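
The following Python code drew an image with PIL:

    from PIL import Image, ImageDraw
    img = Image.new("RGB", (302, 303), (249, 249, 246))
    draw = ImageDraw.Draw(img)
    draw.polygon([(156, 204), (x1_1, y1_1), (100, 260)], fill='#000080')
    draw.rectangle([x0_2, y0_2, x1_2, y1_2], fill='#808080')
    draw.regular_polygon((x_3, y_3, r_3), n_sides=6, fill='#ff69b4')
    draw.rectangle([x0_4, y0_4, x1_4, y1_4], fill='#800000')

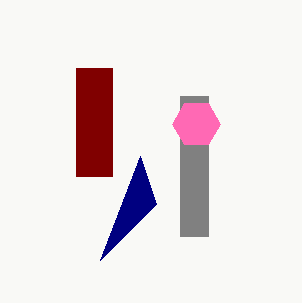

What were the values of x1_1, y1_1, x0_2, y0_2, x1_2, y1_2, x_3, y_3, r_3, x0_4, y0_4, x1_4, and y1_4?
x1_1 = 140; y1_1 = 156; x0_2 = 180; y0_2 = 96; x1_2 = 208; y1_2 = 236; x_3 = 196; y_3 = 124; r_3 = 24; x0_4 = 76; y0_4 = 68; x1_4 = 112; y1_4 = 176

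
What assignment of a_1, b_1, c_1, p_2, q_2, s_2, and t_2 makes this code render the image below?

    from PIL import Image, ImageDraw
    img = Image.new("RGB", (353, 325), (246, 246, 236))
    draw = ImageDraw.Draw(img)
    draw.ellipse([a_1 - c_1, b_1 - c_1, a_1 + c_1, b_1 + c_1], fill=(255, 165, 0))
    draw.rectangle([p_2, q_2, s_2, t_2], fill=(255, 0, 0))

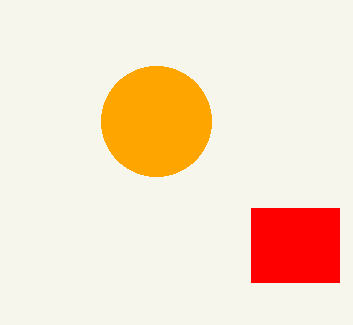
a_1 = 156; b_1 = 121; c_1 = 55; p_2 = 251; q_2 = 208; s_2 = 339; t_2 = 282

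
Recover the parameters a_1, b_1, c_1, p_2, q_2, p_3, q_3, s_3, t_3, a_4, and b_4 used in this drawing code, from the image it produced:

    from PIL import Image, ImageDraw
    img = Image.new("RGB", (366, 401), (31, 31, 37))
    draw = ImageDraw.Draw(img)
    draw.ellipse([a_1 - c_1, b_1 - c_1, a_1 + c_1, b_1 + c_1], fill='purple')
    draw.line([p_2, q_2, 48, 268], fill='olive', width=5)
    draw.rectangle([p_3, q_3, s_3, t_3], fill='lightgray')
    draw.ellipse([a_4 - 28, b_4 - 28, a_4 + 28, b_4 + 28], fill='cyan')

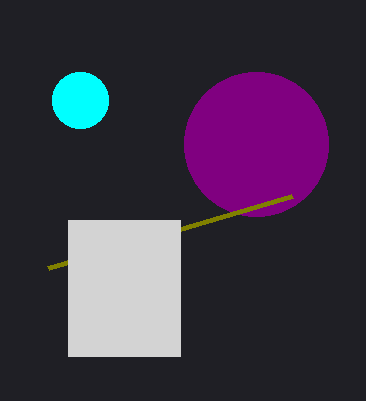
a_1 = 256; b_1 = 144; c_1 = 72; p_2 = 292; q_2 = 196; p_3 = 68; q_3 = 220; s_3 = 180; t_3 = 356; a_4 = 80; b_4 = 100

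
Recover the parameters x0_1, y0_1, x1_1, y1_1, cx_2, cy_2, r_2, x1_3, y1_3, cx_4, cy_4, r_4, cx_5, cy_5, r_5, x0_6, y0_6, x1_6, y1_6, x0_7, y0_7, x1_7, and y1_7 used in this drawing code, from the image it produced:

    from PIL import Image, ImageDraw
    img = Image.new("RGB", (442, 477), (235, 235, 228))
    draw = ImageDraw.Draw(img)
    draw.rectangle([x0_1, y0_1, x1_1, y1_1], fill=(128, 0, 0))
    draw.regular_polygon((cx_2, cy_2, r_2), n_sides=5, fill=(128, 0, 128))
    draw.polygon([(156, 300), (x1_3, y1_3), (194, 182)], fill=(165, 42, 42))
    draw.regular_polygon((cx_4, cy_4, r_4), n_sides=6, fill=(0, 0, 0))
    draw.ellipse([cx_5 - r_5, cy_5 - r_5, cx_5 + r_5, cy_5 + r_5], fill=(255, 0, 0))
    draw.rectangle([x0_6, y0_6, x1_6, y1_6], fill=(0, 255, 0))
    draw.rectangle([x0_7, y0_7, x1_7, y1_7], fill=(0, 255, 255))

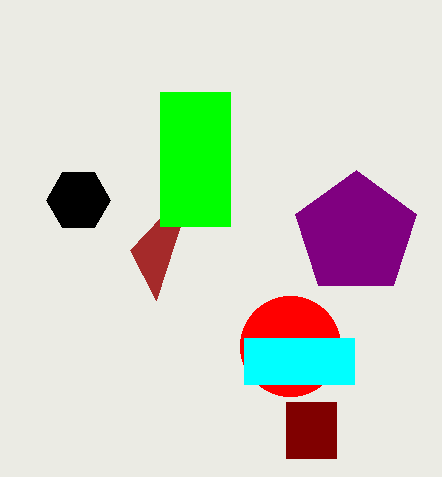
x0_1 = 286; y0_1 = 402; x1_1 = 336; y1_1 = 458; cx_2 = 356; cy_2 = 234; r_2 = 64; x1_3 = 130; y1_3 = 250; cx_4 = 78; cy_4 = 200; r_4 = 32; cx_5 = 290; cy_5 = 346; r_5 = 50; x0_6 = 160; y0_6 = 92; x1_6 = 230; y1_6 = 226; x0_7 = 244; y0_7 = 338; x1_7 = 354; y1_7 = 384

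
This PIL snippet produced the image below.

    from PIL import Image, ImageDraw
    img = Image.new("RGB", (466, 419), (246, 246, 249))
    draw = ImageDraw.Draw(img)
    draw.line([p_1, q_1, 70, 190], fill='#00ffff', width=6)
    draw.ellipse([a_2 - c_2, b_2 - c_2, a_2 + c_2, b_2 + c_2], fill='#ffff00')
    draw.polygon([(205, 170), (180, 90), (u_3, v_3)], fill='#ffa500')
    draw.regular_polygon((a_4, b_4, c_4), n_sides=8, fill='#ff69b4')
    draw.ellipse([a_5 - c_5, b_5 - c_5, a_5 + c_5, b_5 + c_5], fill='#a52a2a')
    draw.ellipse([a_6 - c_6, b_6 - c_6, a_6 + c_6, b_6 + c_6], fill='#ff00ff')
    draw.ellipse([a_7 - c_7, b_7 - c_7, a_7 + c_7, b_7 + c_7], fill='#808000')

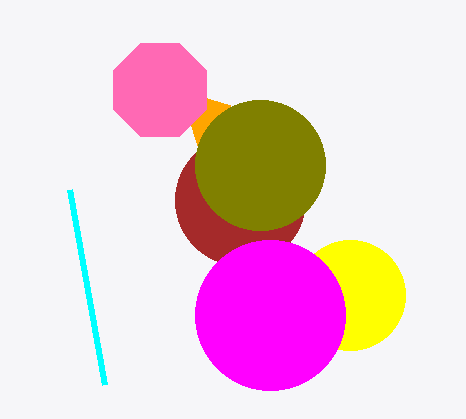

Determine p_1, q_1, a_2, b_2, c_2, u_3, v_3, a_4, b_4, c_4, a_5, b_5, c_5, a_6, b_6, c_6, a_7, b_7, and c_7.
p_1 = 105; q_1 = 385; a_2 = 350; b_2 = 295; c_2 = 55; u_3 = 230; v_3 = 105; a_4 = 160; b_4 = 90; c_4 = 50; a_5 = 240; b_5 = 200; c_5 = 65; a_6 = 270; b_6 = 315; c_6 = 75; a_7 = 260; b_7 = 165; c_7 = 65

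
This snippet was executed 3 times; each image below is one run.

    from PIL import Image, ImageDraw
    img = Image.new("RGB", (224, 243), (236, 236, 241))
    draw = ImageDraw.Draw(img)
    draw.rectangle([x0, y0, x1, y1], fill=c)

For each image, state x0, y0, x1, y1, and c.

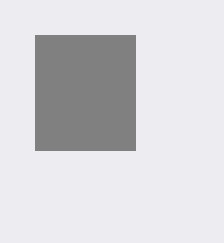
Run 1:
x0 = 35
y0 = 35
x1 = 135
y1 = 150
c = 'gray'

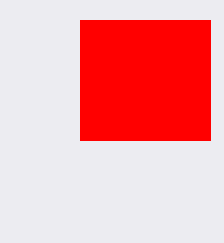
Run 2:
x0 = 80; y0 = 20; x1 = 210; y1 = 140; c = 'red'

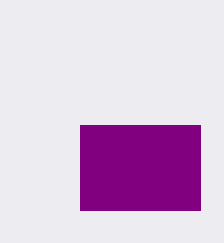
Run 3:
x0 = 80
y0 = 125
x1 = 200
y1 = 210
c = 'purple'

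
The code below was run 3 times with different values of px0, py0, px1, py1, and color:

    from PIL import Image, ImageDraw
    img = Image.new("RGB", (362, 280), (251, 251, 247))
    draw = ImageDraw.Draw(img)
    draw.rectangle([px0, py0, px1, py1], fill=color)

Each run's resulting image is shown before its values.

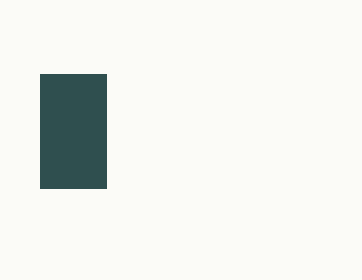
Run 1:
px0 = 40; py0 = 74; px1 = 106; py1 = 188; color = 'darkslategray'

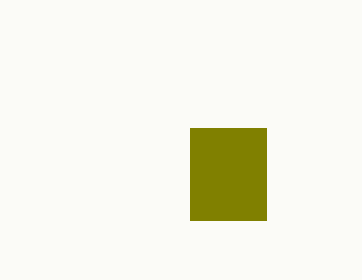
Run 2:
px0 = 190
py0 = 128
px1 = 266
py1 = 220
color = 'olive'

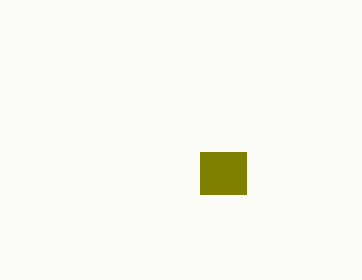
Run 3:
px0 = 200; py0 = 152; px1 = 246; py1 = 194; color = 'olive'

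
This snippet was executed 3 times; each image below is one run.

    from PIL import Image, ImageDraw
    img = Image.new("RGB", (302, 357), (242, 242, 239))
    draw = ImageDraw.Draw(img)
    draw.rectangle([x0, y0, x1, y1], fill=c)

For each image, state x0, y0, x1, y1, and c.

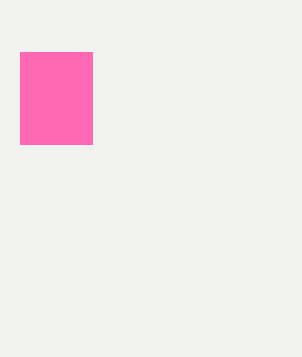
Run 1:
x0 = 20, y0 = 52, x1 = 92, y1 = 144, c = 'hotpink'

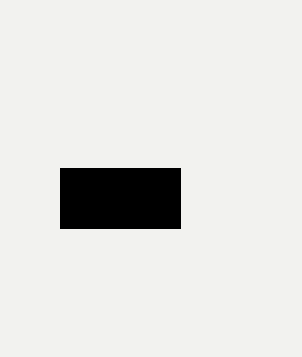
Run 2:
x0 = 60, y0 = 168, x1 = 180, y1 = 228, c = 'black'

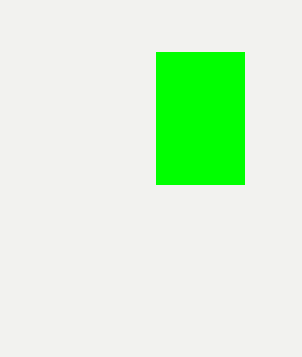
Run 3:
x0 = 156; y0 = 52; x1 = 244; y1 = 184; c = 'lime'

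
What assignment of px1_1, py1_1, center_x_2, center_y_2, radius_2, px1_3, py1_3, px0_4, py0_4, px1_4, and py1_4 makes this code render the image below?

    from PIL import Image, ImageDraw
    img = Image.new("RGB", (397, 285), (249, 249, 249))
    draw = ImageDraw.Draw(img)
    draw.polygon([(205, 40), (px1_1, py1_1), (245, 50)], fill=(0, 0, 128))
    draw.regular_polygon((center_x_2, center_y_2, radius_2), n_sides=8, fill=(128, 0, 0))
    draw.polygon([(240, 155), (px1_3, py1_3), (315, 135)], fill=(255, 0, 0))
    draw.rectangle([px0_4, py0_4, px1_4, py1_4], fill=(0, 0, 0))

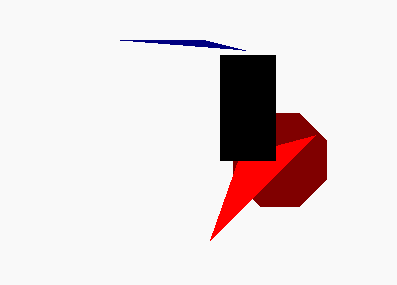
px1_1 = 120
py1_1 = 40
center_x_2 = 280
center_y_2 = 160
radius_2 = 50
px1_3 = 210
py1_3 = 240
px0_4 = 220
py0_4 = 55
px1_4 = 275
py1_4 = 160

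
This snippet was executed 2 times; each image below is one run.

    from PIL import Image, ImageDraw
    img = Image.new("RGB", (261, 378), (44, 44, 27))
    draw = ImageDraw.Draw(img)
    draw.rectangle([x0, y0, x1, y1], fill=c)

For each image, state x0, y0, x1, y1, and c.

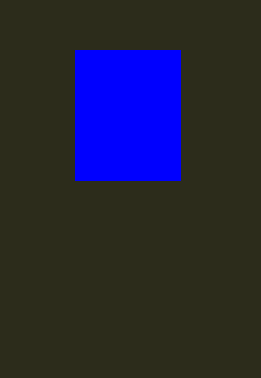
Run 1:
x0 = 75
y0 = 50
x1 = 180
y1 = 180
c = 'blue'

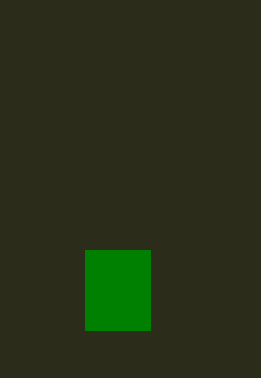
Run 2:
x0 = 85; y0 = 250; x1 = 150; y1 = 330; c = 'green'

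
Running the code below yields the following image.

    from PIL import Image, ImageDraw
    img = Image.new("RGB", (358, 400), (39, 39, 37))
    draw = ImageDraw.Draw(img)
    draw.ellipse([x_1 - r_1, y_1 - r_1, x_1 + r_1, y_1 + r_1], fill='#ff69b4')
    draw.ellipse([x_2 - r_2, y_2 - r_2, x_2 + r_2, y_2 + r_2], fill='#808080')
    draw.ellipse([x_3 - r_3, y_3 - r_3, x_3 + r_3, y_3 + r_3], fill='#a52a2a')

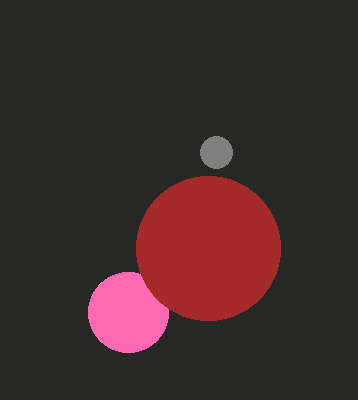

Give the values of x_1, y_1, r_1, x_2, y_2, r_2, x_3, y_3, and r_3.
x_1 = 128; y_1 = 312; r_1 = 40; x_2 = 216; y_2 = 152; r_2 = 16; x_3 = 208; y_3 = 248; r_3 = 72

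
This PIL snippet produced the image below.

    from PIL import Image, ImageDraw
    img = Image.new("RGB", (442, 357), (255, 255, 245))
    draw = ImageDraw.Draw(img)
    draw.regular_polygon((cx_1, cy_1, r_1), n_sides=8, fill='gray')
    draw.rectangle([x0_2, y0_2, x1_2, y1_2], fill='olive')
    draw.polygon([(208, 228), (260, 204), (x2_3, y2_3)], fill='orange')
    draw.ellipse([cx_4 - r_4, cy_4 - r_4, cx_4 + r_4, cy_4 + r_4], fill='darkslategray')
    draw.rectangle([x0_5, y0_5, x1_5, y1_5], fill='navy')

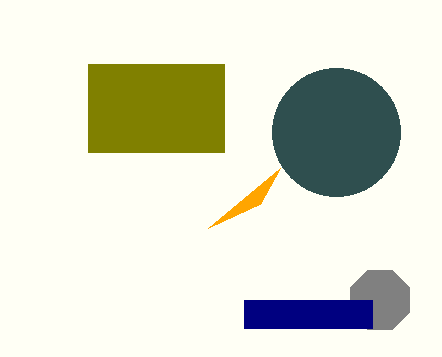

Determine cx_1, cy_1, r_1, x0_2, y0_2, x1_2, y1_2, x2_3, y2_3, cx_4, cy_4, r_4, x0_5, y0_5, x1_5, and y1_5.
cx_1 = 380
cy_1 = 300
r_1 = 32
x0_2 = 88
y0_2 = 64
x1_2 = 224
y1_2 = 152
x2_3 = 280
y2_3 = 168
cx_4 = 336
cy_4 = 132
r_4 = 64
x0_5 = 244
y0_5 = 300
x1_5 = 372
y1_5 = 328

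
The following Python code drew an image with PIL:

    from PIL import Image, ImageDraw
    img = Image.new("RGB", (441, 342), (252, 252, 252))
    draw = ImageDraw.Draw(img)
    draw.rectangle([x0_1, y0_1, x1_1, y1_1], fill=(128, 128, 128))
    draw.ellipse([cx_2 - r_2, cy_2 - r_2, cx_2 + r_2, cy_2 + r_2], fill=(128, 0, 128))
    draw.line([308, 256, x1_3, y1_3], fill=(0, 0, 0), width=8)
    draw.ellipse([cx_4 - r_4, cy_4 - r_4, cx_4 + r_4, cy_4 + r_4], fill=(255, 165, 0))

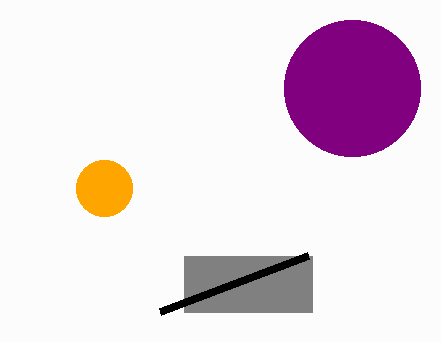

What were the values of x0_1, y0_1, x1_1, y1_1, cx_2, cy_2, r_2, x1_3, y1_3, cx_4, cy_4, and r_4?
x0_1 = 184, y0_1 = 256, x1_1 = 312, y1_1 = 312, cx_2 = 352, cy_2 = 88, r_2 = 68, x1_3 = 160, y1_3 = 312, cx_4 = 104, cy_4 = 188, r_4 = 28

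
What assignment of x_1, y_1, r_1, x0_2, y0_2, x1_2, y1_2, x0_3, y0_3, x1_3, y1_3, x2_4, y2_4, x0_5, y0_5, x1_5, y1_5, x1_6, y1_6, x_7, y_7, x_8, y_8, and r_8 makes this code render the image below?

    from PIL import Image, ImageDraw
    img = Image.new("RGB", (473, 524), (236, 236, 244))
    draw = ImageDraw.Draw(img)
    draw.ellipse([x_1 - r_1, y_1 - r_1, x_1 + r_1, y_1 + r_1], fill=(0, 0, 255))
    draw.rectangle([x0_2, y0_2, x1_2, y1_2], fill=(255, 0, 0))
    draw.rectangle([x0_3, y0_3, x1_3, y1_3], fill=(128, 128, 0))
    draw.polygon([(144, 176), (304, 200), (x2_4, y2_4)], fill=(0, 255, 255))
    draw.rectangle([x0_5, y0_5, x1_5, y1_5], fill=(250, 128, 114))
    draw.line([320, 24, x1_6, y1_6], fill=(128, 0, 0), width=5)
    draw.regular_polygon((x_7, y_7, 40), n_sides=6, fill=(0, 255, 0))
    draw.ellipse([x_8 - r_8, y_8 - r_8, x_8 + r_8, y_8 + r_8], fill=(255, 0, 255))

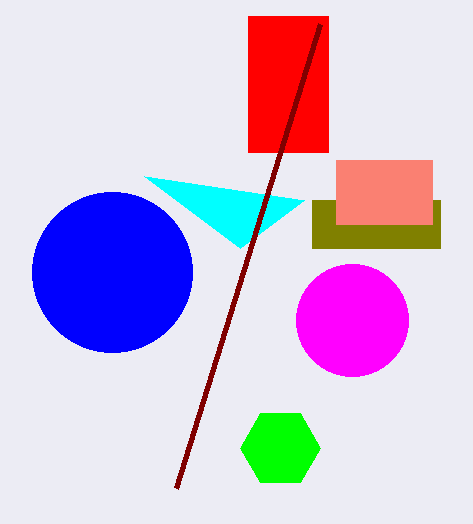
x_1 = 112; y_1 = 272; r_1 = 80; x0_2 = 248; y0_2 = 16; x1_2 = 328; y1_2 = 152; x0_3 = 312; y0_3 = 200; x1_3 = 440; y1_3 = 248; x2_4 = 240; y2_4 = 248; x0_5 = 336; y0_5 = 160; x1_5 = 432; y1_5 = 224; x1_6 = 176; y1_6 = 488; x_7 = 280; y_7 = 448; x_8 = 352; y_8 = 320; r_8 = 56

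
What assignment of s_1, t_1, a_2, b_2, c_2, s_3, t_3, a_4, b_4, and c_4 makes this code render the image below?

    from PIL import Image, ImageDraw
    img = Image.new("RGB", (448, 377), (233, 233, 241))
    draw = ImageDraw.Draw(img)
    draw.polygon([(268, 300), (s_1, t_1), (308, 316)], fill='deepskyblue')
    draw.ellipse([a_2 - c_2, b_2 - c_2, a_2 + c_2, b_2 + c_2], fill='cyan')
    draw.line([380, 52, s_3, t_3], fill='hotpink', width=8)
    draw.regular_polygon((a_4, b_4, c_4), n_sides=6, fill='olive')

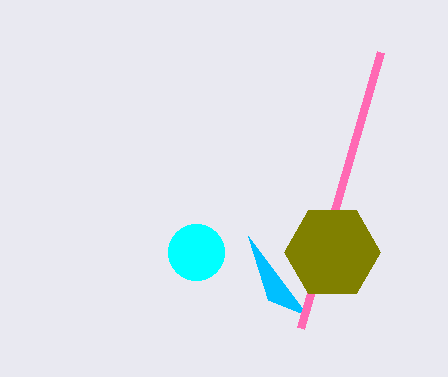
s_1 = 248; t_1 = 236; a_2 = 196; b_2 = 252; c_2 = 28; s_3 = 300; t_3 = 328; a_4 = 332; b_4 = 252; c_4 = 48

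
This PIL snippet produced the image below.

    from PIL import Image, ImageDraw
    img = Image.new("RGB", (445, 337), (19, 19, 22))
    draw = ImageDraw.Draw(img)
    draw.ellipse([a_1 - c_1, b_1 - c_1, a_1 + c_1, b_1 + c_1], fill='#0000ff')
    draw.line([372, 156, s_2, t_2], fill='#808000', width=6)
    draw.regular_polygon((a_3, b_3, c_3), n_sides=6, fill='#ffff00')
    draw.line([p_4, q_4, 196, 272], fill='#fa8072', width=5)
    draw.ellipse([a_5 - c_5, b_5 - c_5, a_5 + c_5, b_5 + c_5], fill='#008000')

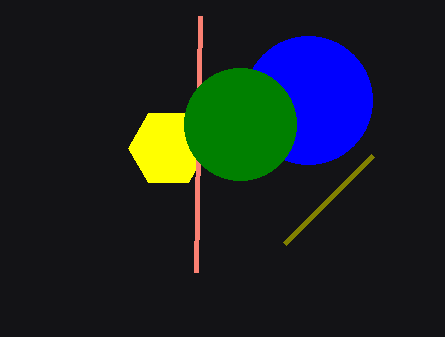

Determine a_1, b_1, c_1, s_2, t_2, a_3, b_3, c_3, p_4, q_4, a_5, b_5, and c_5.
a_1 = 308; b_1 = 100; c_1 = 64; s_2 = 284; t_2 = 244; a_3 = 168; b_3 = 148; c_3 = 40; p_4 = 200; q_4 = 16; a_5 = 240; b_5 = 124; c_5 = 56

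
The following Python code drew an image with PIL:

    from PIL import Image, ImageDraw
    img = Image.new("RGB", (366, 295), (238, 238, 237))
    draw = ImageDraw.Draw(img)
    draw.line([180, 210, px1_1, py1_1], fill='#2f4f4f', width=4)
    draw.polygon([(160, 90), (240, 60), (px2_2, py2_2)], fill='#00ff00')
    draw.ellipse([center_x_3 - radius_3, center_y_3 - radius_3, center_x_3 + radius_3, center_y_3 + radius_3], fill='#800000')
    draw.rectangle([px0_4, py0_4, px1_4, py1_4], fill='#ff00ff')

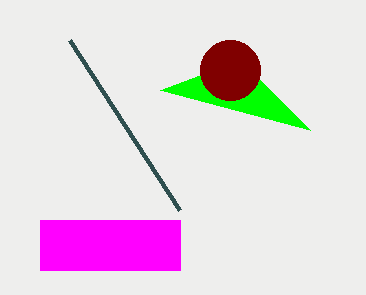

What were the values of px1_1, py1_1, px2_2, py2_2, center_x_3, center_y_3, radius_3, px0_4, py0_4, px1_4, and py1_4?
px1_1 = 70; py1_1 = 40; px2_2 = 310; py2_2 = 130; center_x_3 = 230; center_y_3 = 70; radius_3 = 30; px0_4 = 40; py0_4 = 220; px1_4 = 180; py1_4 = 270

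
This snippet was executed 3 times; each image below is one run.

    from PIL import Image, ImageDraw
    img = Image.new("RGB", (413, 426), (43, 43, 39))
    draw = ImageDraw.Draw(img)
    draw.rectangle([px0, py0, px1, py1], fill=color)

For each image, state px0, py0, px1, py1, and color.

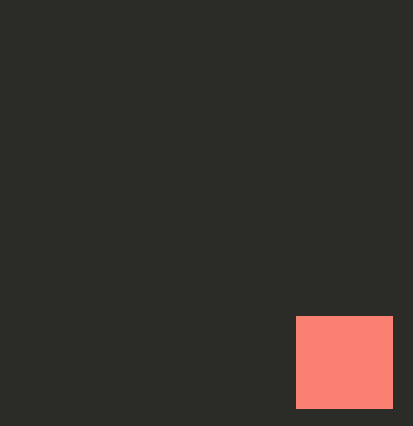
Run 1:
px0 = 296
py0 = 316
px1 = 392
py1 = 408
color = 'salmon'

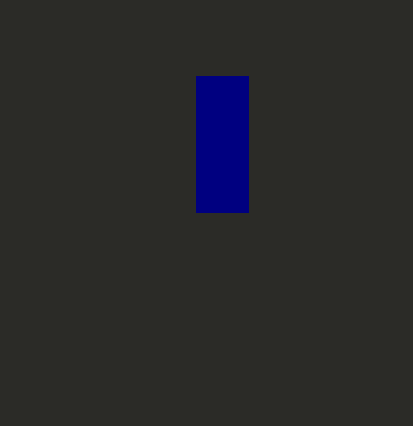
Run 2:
px0 = 196, py0 = 76, px1 = 248, py1 = 212, color = 'navy'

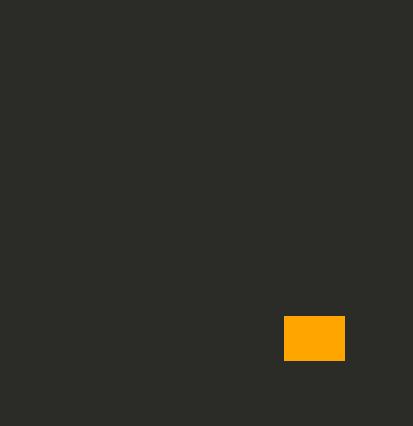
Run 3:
px0 = 284
py0 = 316
px1 = 344
py1 = 360
color = 'orange'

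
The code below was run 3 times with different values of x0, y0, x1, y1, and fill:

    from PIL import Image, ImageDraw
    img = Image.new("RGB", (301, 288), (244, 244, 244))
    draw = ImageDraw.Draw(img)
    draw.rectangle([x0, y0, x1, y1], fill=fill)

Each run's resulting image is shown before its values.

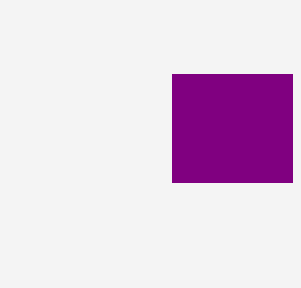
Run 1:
x0 = 172; y0 = 74; x1 = 292; y1 = 182; fill = 'purple'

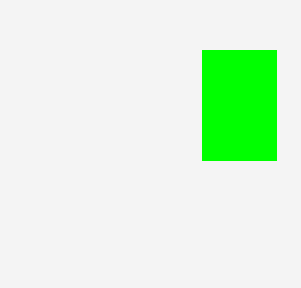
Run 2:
x0 = 202, y0 = 50, x1 = 276, y1 = 160, fill = 'lime'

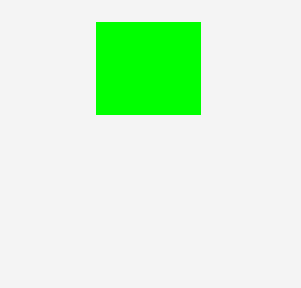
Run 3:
x0 = 96; y0 = 22; x1 = 200; y1 = 114; fill = 'lime'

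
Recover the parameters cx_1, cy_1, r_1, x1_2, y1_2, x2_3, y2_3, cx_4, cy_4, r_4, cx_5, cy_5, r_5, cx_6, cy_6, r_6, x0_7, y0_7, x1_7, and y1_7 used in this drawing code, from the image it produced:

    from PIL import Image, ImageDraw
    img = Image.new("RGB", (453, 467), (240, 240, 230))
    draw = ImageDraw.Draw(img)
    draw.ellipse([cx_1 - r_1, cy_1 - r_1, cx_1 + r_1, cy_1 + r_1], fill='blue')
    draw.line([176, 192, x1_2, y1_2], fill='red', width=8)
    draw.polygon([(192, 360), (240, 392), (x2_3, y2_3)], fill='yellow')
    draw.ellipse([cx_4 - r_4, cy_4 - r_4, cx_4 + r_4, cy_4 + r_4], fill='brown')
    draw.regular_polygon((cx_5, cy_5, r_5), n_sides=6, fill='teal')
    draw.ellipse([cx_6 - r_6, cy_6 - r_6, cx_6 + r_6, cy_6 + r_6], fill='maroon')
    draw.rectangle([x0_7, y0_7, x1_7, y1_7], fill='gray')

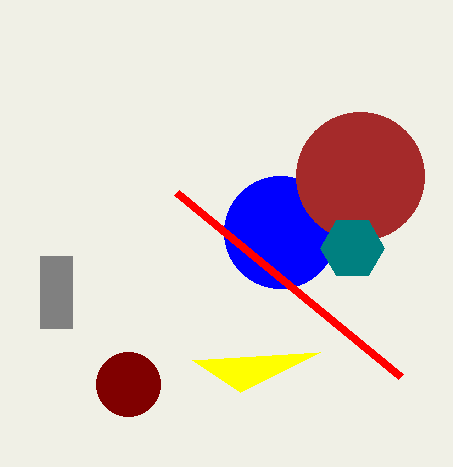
cx_1 = 280; cy_1 = 232; r_1 = 56; x1_2 = 400; y1_2 = 376; x2_3 = 320; y2_3 = 352; cx_4 = 360; cy_4 = 176; r_4 = 64; cx_5 = 352; cy_5 = 248; r_5 = 32; cx_6 = 128; cy_6 = 384; r_6 = 32; x0_7 = 40; y0_7 = 256; x1_7 = 72; y1_7 = 328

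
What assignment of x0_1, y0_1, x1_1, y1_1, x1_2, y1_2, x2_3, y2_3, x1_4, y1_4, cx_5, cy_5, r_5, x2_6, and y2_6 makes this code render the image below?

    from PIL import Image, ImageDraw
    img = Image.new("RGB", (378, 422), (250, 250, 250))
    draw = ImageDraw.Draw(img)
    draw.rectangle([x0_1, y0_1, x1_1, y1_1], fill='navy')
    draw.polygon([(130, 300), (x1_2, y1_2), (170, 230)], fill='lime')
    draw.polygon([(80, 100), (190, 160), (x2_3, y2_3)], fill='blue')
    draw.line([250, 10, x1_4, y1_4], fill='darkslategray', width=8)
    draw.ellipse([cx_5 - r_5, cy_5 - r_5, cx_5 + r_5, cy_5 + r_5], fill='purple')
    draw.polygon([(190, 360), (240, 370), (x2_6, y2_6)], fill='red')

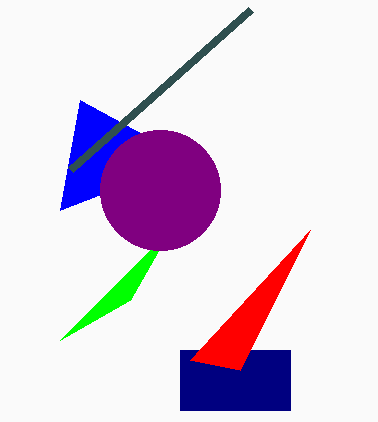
x0_1 = 180, y0_1 = 350, x1_1 = 290, y1_1 = 410, x1_2 = 60, y1_2 = 340, x2_3 = 60, y2_3 = 210, x1_4 = 70, y1_4 = 170, cx_5 = 160, cy_5 = 190, r_5 = 60, x2_6 = 310, y2_6 = 230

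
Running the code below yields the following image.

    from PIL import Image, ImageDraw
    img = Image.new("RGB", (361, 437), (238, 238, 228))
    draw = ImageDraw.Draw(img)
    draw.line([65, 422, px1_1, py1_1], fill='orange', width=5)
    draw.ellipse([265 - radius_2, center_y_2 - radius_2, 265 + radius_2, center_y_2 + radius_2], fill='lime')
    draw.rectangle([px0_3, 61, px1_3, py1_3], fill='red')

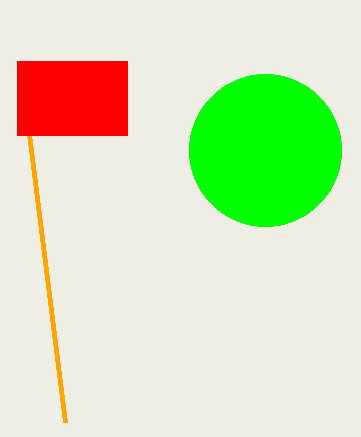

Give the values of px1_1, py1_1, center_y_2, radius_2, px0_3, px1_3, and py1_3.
px1_1 = 20, py1_1 = 62, center_y_2 = 150, radius_2 = 76, px0_3 = 17, px1_3 = 127, py1_3 = 135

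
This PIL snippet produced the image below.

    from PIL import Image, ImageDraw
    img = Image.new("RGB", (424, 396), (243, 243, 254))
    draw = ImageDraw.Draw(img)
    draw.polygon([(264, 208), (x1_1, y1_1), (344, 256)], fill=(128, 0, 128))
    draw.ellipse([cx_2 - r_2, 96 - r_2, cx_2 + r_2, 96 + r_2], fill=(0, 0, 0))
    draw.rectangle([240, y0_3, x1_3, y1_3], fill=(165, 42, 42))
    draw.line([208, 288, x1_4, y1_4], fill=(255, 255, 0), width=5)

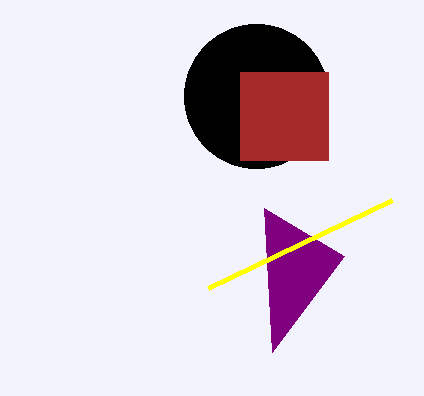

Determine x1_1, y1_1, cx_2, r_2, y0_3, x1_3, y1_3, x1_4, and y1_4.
x1_1 = 272
y1_1 = 352
cx_2 = 256
r_2 = 72
y0_3 = 72
x1_3 = 328
y1_3 = 160
x1_4 = 392
y1_4 = 200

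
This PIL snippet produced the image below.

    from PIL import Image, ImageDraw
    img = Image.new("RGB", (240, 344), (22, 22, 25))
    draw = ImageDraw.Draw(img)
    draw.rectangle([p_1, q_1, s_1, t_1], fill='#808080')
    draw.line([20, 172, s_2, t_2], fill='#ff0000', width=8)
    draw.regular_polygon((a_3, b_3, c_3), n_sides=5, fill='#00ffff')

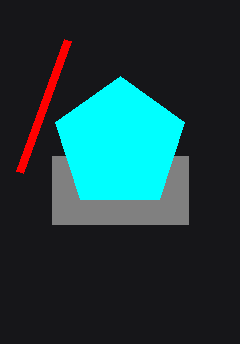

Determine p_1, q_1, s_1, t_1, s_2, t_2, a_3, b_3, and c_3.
p_1 = 52, q_1 = 156, s_1 = 188, t_1 = 224, s_2 = 68, t_2 = 40, a_3 = 120, b_3 = 144, c_3 = 68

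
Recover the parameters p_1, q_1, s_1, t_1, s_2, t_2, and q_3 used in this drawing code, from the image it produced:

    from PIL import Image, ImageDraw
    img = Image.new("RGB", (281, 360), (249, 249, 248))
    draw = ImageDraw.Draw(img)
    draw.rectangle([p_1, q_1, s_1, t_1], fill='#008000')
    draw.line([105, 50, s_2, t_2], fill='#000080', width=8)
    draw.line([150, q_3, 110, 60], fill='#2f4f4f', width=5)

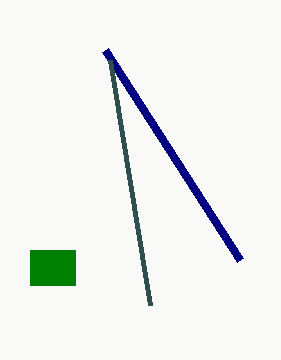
p_1 = 30; q_1 = 250; s_1 = 75; t_1 = 285; s_2 = 240; t_2 = 260; q_3 = 305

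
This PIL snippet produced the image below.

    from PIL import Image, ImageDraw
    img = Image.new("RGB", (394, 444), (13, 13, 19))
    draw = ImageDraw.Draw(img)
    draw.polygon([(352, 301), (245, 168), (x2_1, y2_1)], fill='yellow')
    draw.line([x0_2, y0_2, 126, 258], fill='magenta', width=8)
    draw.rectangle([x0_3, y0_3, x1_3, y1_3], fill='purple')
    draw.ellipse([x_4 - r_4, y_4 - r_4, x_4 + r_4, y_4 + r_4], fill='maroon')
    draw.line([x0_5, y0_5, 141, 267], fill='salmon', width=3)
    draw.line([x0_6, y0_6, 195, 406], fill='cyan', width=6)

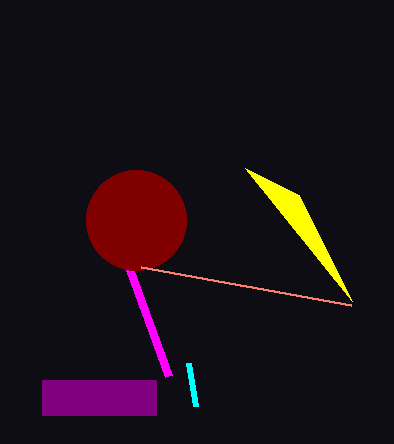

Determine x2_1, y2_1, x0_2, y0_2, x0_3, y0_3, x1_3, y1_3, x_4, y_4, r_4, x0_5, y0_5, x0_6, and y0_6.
x2_1 = 299; y2_1 = 195; x0_2 = 169; y0_2 = 376; x0_3 = 42; y0_3 = 380; x1_3 = 156; y1_3 = 415; x_4 = 136; y_4 = 220; r_4 = 50; x0_5 = 351; y0_5 = 305; x0_6 = 188; y0_6 = 363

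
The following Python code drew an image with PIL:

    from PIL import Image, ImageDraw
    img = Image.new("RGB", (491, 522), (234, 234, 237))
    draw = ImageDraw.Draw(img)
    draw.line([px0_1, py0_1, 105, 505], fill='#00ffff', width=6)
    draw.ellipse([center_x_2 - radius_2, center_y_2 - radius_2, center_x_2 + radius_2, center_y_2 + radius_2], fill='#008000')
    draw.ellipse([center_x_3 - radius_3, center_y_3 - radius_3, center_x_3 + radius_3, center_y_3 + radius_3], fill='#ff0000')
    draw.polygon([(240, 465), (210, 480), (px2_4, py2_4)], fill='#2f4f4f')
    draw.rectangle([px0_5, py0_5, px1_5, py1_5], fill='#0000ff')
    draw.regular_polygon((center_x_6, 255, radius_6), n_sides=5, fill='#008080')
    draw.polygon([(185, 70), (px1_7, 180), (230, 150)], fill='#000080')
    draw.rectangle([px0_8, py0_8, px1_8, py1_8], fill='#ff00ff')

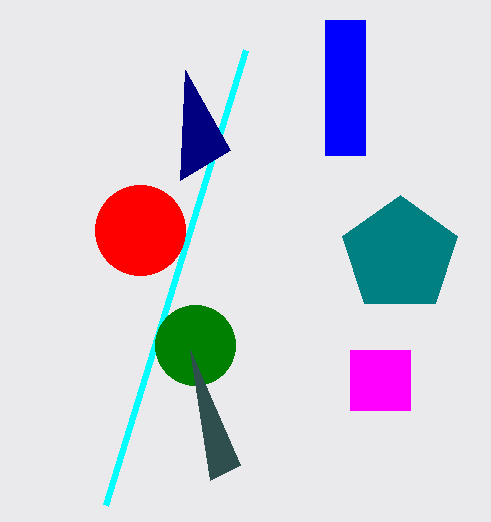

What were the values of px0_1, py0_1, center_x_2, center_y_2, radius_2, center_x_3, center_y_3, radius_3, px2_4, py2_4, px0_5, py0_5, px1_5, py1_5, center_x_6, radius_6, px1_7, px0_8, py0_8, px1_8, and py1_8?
px0_1 = 245, py0_1 = 50, center_x_2 = 195, center_y_2 = 345, radius_2 = 40, center_x_3 = 140, center_y_3 = 230, radius_3 = 45, px2_4 = 190, py2_4 = 350, px0_5 = 325, py0_5 = 20, px1_5 = 365, py1_5 = 155, center_x_6 = 400, radius_6 = 60, px1_7 = 180, px0_8 = 350, py0_8 = 350, px1_8 = 410, py1_8 = 410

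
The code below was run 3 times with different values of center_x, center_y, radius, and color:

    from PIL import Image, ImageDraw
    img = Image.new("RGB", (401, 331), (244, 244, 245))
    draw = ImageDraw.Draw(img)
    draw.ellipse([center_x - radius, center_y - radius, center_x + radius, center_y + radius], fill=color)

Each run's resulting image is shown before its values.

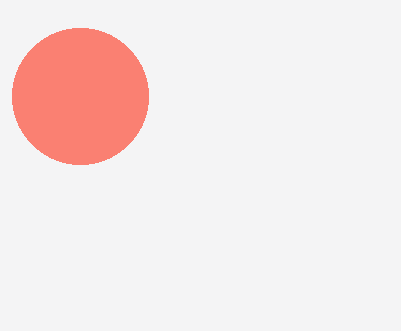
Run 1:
center_x = 80
center_y = 96
radius = 68
color = 'salmon'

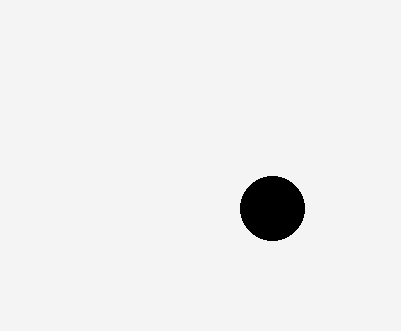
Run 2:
center_x = 272
center_y = 208
radius = 32
color = 'black'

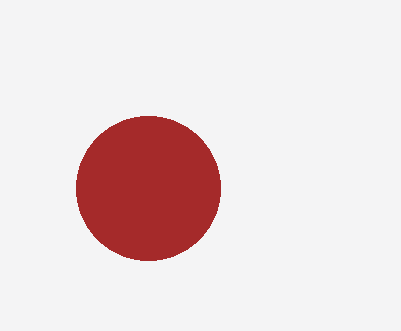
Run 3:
center_x = 148; center_y = 188; radius = 72; color = 'brown'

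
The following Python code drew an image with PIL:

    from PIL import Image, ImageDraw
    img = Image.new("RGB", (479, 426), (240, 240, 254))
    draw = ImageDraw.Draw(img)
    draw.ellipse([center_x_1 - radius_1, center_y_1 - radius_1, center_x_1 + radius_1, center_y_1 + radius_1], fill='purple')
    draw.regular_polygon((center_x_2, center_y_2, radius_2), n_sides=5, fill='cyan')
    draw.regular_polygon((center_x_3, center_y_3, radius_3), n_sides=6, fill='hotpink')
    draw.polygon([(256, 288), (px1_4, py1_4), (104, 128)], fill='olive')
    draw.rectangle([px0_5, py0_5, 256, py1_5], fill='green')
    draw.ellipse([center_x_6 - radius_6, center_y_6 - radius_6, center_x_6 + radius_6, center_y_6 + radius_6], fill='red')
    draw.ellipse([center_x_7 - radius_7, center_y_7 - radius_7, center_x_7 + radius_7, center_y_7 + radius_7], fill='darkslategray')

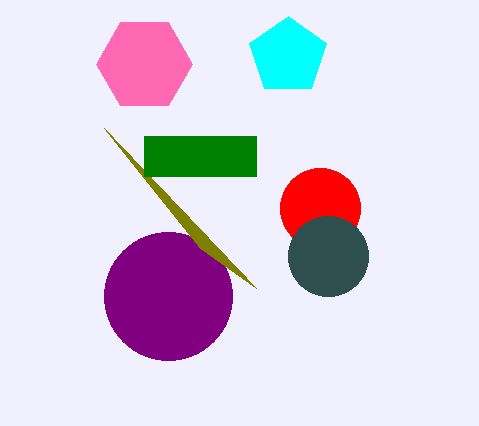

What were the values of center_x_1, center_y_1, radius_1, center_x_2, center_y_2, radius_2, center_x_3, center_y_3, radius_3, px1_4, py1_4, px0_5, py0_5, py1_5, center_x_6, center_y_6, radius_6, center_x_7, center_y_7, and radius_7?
center_x_1 = 168
center_y_1 = 296
radius_1 = 64
center_x_2 = 288
center_y_2 = 56
radius_2 = 40
center_x_3 = 144
center_y_3 = 64
radius_3 = 48
px1_4 = 200
py1_4 = 248
px0_5 = 144
py0_5 = 136
py1_5 = 176
center_x_6 = 320
center_y_6 = 208
radius_6 = 40
center_x_7 = 328
center_y_7 = 256
radius_7 = 40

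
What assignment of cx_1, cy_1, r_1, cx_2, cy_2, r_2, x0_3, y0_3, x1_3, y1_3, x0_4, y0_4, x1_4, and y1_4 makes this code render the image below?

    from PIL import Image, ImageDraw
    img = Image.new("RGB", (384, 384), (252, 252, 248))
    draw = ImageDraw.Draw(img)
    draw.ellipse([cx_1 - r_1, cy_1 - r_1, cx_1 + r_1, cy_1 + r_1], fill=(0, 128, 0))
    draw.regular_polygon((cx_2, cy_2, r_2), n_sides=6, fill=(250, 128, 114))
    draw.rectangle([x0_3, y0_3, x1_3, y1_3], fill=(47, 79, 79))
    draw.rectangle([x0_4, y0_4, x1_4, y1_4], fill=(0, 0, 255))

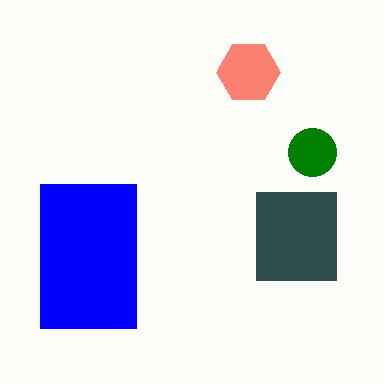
cx_1 = 312
cy_1 = 152
r_1 = 24
cx_2 = 248
cy_2 = 72
r_2 = 32
x0_3 = 256
y0_3 = 192
x1_3 = 336
y1_3 = 280
x0_4 = 40
y0_4 = 184
x1_4 = 136
y1_4 = 328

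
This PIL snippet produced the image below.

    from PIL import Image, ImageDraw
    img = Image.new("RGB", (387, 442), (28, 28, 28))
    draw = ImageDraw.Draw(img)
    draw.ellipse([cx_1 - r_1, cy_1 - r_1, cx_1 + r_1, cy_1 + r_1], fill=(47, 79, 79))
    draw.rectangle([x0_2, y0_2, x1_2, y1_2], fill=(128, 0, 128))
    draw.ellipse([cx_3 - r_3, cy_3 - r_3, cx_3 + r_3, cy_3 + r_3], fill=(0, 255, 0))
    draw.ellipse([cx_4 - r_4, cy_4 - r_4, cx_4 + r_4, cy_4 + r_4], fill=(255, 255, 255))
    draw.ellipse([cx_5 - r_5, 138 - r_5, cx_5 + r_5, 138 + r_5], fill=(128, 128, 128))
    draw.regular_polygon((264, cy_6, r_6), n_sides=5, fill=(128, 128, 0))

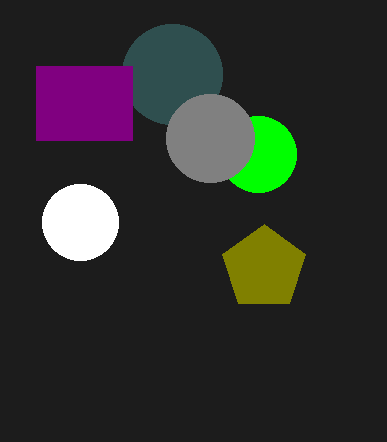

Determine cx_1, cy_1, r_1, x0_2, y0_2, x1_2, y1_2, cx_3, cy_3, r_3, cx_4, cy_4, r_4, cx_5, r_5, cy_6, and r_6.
cx_1 = 172; cy_1 = 74; r_1 = 50; x0_2 = 36; y0_2 = 66; x1_2 = 132; y1_2 = 140; cx_3 = 258; cy_3 = 154; r_3 = 38; cx_4 = 80; cy_4 = 222; r_4 = 38; cx_5 = 210; r_5 = 44; cy_6 = 268; r_6 = 44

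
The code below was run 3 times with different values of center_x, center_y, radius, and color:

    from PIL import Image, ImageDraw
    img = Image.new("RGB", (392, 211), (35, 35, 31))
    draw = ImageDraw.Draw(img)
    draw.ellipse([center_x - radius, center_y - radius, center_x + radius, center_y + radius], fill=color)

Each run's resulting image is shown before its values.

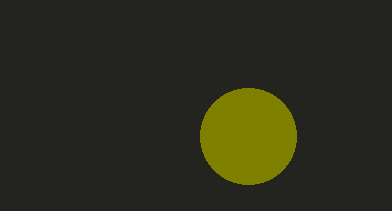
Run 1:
center_x = 248, center_y = 136, radius = 48, color = 'olive'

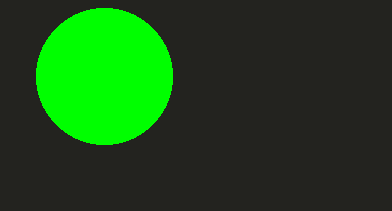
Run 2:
center_x = 104; center_y = 76; radius = 68; color = 'lime'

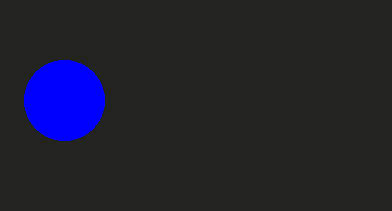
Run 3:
center_x = 64
center_y = 100
radius = 40
color = 'blue'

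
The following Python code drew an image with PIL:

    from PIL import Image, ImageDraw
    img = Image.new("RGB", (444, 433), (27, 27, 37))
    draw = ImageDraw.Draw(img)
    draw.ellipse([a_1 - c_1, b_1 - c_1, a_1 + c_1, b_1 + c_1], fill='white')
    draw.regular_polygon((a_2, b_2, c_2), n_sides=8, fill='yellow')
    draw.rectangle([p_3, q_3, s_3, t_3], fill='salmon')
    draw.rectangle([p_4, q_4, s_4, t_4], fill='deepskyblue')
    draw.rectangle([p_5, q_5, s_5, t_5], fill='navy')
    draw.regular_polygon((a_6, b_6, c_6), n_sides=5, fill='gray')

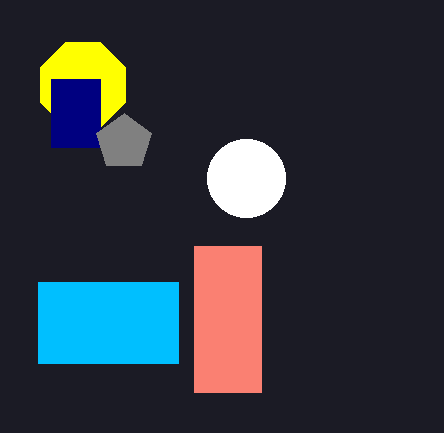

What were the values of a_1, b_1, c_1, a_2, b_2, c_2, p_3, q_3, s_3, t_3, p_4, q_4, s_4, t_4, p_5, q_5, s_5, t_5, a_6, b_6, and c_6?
a_1 = 246; b_1 = 178; c_1 = 39; a_2 = 83; b_2 = 85; c_2 = 46; p_3 = 194; q_3 = 246; s_3 = 261; t_3 = 392; p_4 = 38; q_4 = 282; s_4 = 178; t_4 = 363; p_5 = 51; q_5 = 79; s_5 = 100; t_5 = 147; a_6 = 124; b_6 = 142; c_6 = 29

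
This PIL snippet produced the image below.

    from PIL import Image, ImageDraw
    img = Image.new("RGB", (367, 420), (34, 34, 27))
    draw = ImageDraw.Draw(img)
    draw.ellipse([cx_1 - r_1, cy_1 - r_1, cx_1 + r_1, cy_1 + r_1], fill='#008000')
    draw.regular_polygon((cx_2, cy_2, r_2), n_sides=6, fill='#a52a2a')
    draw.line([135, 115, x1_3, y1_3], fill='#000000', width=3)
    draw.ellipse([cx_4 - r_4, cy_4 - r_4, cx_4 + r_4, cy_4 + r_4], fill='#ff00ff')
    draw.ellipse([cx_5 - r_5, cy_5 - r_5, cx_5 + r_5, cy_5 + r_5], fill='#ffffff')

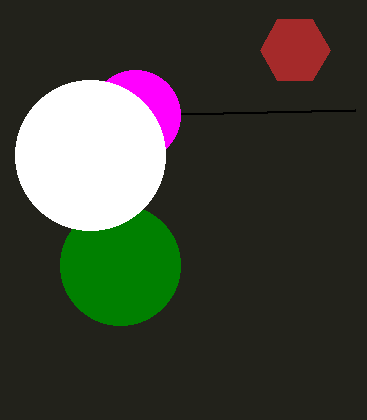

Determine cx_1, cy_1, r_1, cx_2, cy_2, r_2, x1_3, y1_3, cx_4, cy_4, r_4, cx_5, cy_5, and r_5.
cx_1 = 120; cy_1 = 265; r_1 = 60; cx_2 = 295; cy_2 = 50; r_2 = 35; x1_3 = 355; y1_3 = 110; cx_4 = 135; cy_4 = 115; r_4 = 45; cx_5 = 90; cy_5 = 155; r_5 = 75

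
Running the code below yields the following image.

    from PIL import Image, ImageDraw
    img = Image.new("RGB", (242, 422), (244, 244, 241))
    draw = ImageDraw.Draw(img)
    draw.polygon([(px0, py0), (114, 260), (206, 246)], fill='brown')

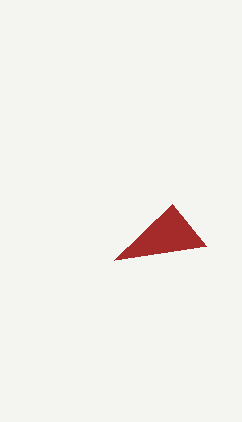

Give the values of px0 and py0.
px0 = 172
py0 = 204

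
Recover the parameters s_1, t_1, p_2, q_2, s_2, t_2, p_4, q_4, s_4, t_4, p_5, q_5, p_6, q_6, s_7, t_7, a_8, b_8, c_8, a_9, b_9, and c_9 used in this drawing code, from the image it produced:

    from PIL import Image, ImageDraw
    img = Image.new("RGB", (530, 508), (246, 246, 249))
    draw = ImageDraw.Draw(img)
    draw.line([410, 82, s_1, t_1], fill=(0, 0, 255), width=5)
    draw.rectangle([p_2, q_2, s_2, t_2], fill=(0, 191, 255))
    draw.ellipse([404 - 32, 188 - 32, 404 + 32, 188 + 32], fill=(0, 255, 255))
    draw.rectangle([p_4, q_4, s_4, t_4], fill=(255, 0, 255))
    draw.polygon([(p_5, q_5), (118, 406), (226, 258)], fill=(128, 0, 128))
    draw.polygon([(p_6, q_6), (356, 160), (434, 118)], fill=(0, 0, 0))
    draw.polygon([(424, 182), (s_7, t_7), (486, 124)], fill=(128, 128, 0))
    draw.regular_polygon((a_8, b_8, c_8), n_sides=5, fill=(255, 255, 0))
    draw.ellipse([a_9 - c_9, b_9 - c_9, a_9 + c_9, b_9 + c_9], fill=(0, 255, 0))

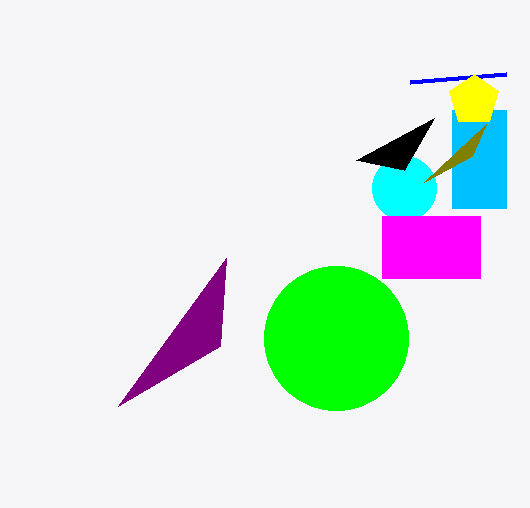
s_1 = 506; t_1 = 74; p_2 = 452; q_2 = 110; s_2 = 506; t_2 = 208; p_4 = 382; q_4 = 216; s_4 = 480; t_4 = 278; p_5 = 220; q_5 = 346; p_6 = 404; q_6 = 170; s_7 = 472; t_7 = 156; a_8 = 474; b_8 = 100; c_8 = 26; a_9 = 336; b_9 = 338; c_9 = 72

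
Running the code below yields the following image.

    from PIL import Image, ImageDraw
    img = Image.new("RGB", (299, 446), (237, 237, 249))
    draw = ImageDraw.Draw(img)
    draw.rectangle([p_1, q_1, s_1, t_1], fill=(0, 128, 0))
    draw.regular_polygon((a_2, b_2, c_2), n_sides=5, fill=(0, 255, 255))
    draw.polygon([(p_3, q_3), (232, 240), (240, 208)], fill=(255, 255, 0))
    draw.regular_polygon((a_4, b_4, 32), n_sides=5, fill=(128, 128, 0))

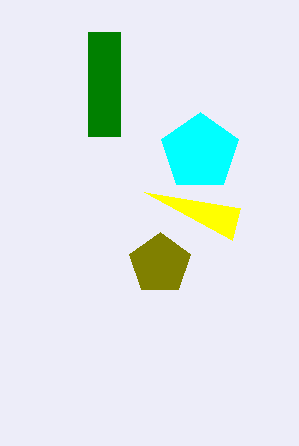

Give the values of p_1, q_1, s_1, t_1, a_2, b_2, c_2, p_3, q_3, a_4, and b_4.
p_1 = 88, q_1 = 32, s_1 = 120, t_1 = 136, a_2 = 200, b_2 = 152, c_2 = 40, p_3 = 144, q_3 = 192, a_4 = 160, b_4 = 264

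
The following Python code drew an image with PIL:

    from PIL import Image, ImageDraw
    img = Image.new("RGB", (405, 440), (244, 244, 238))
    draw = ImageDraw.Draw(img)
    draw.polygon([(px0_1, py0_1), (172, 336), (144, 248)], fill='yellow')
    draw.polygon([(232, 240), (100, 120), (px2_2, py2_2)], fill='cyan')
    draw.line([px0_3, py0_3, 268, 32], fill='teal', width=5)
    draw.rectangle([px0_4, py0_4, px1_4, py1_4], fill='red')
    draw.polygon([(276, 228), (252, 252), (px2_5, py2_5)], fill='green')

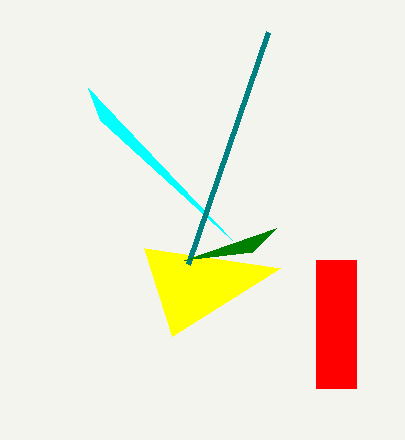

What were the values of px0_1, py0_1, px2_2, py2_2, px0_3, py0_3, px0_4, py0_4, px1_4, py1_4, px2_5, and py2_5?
px0_1 = 280; py0_1 = 268; px2_2 = 88; py2_2 = 88; px0_3 = 188; py0_3 = 264; px0_4 = 316; py0_4 = 260; px1_4 = 356; py1_4 = 388; px2_5 = 184; py2_5 = 260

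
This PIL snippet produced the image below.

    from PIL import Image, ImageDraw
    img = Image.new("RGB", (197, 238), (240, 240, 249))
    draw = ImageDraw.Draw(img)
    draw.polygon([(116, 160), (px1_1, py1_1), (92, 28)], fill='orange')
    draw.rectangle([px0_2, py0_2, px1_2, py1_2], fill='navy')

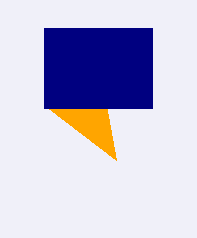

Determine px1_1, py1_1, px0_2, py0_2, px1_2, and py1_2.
px1_1 = 48
py1_1 = 108
px0_2 = 44
py0_2 = 28
px1_2 = 152
py1_2 = 108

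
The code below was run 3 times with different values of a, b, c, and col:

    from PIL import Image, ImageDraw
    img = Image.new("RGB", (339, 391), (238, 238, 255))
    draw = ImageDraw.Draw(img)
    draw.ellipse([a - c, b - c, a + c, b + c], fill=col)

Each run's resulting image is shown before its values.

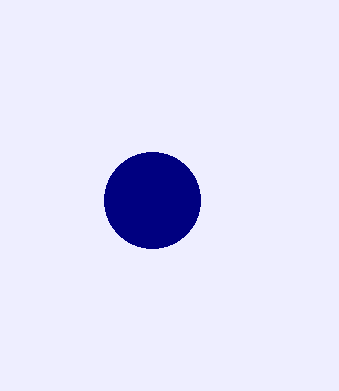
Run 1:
a = 152; b = 200; c = 48; col = 'navy'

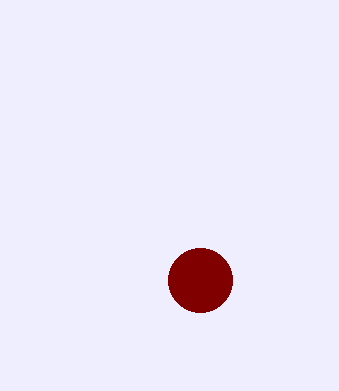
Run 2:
a = 200
b = 280
c = 32
col = 'maroon'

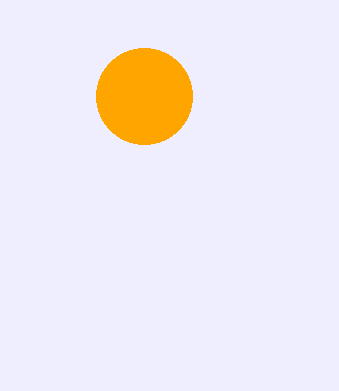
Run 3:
a = 144
b = 96
c = 48
col = 'orange'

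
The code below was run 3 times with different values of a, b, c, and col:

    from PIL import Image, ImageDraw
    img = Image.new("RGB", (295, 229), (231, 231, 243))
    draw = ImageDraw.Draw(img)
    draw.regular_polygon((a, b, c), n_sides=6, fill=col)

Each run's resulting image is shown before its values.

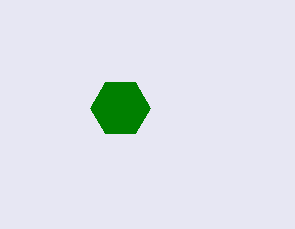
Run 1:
a = 120, b = 108, c = 30, col = 'green'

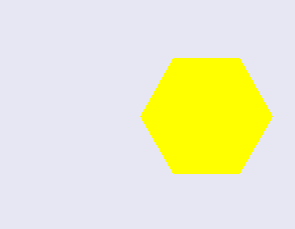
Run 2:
a = 206, b = 116, c = 66, col = 'yellow'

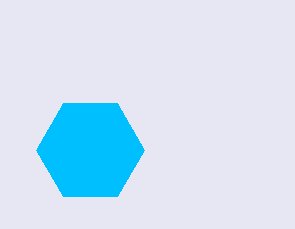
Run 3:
a = 90; b = 150; c = 54; col = 'deepskyblue'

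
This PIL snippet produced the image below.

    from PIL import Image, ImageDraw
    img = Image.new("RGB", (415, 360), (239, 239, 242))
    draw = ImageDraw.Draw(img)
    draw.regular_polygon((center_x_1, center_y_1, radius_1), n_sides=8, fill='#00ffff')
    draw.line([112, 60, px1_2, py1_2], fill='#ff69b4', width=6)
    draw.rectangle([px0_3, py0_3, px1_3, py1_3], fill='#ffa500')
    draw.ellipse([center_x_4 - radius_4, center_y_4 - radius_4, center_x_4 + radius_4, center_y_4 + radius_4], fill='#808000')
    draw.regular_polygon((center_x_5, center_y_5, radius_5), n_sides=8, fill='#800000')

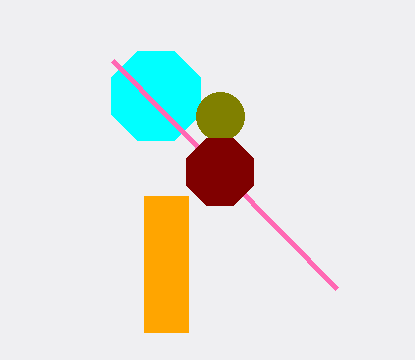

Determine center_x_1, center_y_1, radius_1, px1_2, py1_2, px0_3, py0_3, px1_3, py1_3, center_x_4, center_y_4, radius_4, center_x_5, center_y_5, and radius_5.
center_x_1 = 156, center_y_1 = 96, radius_1 = 48, px1_2 = 336, py1_2 = 288, px0_3 = 144, py0_3 = 196, px1_3 = 188, py1_3 = 332, center_x_4 = 220, center_y_4 = 116, radius_4 = 24, center_x_5 = 220, center_y_5 = 172, radius_5 = 36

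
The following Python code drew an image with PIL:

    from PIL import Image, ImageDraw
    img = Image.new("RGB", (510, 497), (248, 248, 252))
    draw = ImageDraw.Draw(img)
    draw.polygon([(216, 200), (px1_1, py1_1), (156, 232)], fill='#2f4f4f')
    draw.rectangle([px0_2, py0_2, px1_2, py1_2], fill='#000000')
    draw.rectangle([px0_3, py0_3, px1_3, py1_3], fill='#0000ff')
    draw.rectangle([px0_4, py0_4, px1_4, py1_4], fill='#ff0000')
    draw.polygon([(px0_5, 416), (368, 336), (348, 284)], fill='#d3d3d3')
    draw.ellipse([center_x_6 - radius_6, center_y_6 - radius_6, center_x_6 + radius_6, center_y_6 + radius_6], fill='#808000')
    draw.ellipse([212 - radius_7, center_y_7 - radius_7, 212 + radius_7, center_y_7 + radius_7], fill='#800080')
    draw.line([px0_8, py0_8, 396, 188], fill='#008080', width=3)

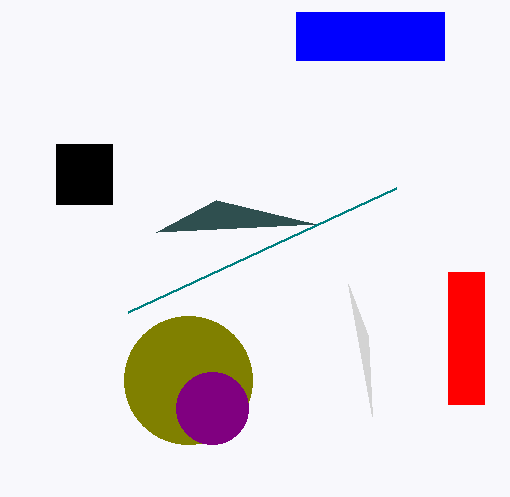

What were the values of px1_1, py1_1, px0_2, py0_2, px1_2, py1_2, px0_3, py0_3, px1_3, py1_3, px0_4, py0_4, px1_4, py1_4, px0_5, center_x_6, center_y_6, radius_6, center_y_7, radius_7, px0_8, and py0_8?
px1_1 = 316, py1_1 = 224, px0_2 = 56, py0_2 = 144, px1_2 = 112, py1_2 = 204, px0_3 = 296, py0_3 = 12, px1_3 = 444, py1_3 = 60, px0_4 = 448, py0_4 = 272, px1_4 = 484, py1_4 = 404, px0_5 = 372, center_x_6 = 188, center_y_6 = 380, radius_6 = 64, center_y_7 = 408, radius_7 = 36, px0_8 = 128, py0_8 = 312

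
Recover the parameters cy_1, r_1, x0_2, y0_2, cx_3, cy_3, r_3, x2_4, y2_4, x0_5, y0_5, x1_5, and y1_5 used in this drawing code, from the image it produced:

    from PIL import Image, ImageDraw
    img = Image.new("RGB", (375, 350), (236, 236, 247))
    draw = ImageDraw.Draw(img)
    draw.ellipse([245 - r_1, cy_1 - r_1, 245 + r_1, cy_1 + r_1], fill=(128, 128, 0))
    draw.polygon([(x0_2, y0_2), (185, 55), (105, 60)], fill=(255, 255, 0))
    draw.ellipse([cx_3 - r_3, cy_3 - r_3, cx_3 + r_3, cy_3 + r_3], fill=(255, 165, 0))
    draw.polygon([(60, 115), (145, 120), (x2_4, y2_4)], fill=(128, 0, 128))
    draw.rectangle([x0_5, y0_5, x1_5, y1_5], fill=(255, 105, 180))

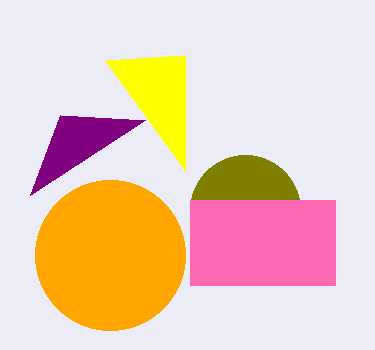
cy_1 = 210, r_1 = 55, x0_2 = 185, y0_2 = 170, cx_3 = 110, cy_3 = 255, r_3 = 75, x2_4 = 30, y2_4 = 195, x0_5 = 190, y0_5 = 200, x1_5 = 335, y1_5 = 285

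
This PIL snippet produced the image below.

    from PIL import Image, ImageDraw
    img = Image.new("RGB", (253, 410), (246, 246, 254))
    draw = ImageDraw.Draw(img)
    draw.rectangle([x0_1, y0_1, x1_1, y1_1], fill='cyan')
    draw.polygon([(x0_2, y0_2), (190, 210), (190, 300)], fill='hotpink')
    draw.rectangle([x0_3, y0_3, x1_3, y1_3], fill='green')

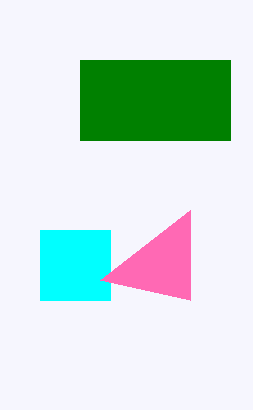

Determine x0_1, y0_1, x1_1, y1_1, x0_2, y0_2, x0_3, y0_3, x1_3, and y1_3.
x0_1 = 40
y0_1 = 230
x1_1 = 110
y1_1 = 300
x0_2 = 100
y0_2 = 280
x0_3 = 80
y0_3 = 60
x1_3 = 230
y1_3 = 140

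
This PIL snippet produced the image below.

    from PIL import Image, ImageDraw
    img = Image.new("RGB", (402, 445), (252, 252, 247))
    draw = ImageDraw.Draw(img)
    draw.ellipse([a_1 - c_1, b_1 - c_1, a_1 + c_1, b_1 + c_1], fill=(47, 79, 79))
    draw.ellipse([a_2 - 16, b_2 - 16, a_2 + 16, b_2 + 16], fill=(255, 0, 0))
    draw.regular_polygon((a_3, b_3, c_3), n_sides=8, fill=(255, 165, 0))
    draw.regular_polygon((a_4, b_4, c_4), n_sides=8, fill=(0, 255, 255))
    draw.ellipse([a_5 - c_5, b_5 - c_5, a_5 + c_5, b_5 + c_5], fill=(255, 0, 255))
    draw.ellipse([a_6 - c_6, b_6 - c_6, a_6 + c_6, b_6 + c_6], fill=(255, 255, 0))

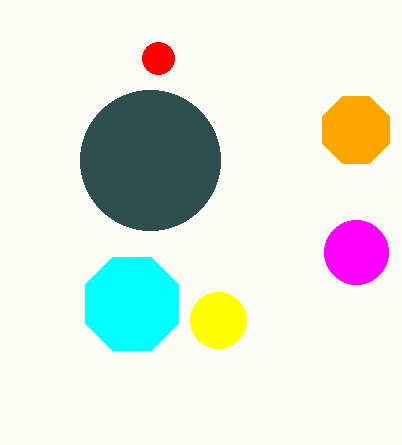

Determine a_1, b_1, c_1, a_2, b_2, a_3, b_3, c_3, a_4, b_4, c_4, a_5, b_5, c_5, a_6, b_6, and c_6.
a_1 = 150
b_1 = 160
c_1 = 70
a_2 = 158
b_2 = 58
a_3 = 356
b_3 = 130
c_3 = 36
a_4 = 132
b_4 = 304
c_4 = 50
a_5 = 356
b_5 = 252
c_5 = 32
a_6 = 218
b_6 = 320
c_6 = 28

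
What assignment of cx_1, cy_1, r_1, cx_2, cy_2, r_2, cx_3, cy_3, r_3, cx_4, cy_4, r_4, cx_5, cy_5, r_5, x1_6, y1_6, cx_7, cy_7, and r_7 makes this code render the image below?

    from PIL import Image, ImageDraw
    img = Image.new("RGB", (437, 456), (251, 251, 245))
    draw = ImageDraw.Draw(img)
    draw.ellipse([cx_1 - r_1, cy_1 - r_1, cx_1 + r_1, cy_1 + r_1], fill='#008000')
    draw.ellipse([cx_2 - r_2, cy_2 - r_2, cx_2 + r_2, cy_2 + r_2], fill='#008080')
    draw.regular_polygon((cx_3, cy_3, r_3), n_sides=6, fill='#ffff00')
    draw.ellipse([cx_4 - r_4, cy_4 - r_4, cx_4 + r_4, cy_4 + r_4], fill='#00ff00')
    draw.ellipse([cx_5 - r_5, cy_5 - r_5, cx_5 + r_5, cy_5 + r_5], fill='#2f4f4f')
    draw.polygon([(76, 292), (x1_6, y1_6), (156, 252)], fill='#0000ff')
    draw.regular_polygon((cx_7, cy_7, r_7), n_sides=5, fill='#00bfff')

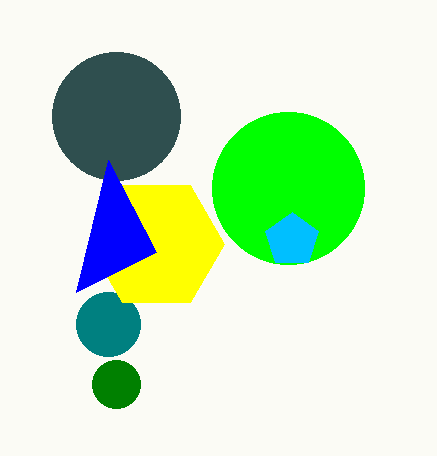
cx_1 = 116; cy_1 = 384; r_1 = 24; cx_2 = 108; cy_2 = 324; r_2 = 32; cx_3 = 156; cy_3 = 244; r_3 = 68; cx_4 = 288; cy_4 = 188; r_4 = 76; cx_5 = 116; cy_5 = 116; r_5 = 64; x1_6 = 108; y1_6 = 160; cx_7 = 292; cy_7 = 240; r_7 = 28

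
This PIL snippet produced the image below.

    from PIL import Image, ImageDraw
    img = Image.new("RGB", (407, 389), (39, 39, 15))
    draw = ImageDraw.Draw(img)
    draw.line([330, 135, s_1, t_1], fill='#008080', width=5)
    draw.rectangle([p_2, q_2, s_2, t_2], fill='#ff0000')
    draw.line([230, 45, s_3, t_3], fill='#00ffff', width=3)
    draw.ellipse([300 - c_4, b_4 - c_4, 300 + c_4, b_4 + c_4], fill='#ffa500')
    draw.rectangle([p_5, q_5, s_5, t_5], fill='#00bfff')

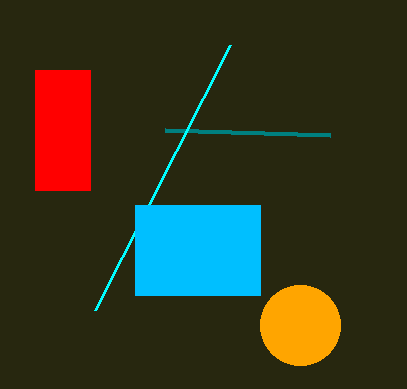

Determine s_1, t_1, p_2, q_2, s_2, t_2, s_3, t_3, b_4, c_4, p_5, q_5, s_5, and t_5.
s_1 = 165, t_1 = 130, p_2 = 35, q_2 = 70, s_2 = 90, t_2 = 190, s_3 = 95, t_3 = 310, b_4 = 325, c_4 = 40, p_5 = 135, q_5 = 205, s_5 = 260, t_5 = 295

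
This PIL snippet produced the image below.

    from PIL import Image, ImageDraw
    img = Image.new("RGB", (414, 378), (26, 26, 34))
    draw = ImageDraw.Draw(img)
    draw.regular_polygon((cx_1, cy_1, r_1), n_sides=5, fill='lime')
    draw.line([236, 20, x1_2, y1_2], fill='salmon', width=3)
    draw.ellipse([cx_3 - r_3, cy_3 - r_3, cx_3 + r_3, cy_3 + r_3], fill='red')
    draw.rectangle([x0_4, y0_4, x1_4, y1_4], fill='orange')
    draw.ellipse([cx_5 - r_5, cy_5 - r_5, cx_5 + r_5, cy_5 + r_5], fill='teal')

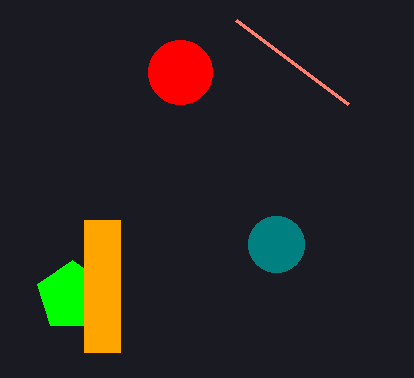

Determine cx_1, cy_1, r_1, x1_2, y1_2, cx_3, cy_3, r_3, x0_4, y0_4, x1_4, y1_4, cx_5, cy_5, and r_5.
cx_1 = 72; cy_1 = 296; r_1 = 36; x1_2 = 348; y1_2 = 104; cx_3 = 180; cy_3 = 72; r_3 = 32; x0_4 = 84; y0_4 = 220; x1_4 = 120; y1_4 = 352; cx_5 = 276; cy_5 = 244; r_5 = 28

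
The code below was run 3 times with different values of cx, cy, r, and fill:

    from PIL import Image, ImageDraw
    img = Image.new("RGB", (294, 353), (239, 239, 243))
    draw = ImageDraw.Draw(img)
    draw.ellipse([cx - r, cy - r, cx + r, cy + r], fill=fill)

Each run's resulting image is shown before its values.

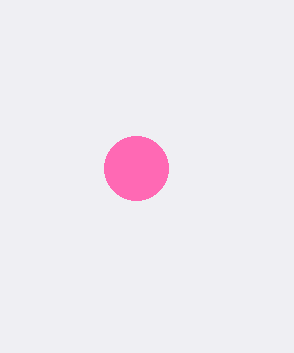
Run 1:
cx = 136; cy = 168; r = 32; fill = 'hotpink'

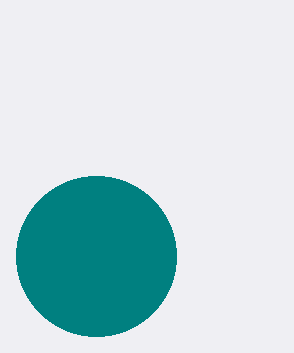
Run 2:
cx = 96
cy = 256
r = 80
fill = 'teal'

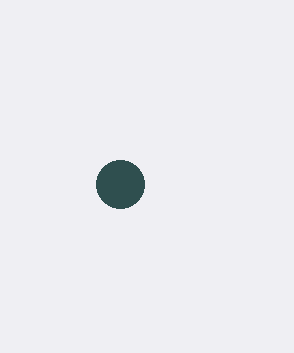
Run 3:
cx = 120, cy = 184, r = 24, fill = 'darkslategray'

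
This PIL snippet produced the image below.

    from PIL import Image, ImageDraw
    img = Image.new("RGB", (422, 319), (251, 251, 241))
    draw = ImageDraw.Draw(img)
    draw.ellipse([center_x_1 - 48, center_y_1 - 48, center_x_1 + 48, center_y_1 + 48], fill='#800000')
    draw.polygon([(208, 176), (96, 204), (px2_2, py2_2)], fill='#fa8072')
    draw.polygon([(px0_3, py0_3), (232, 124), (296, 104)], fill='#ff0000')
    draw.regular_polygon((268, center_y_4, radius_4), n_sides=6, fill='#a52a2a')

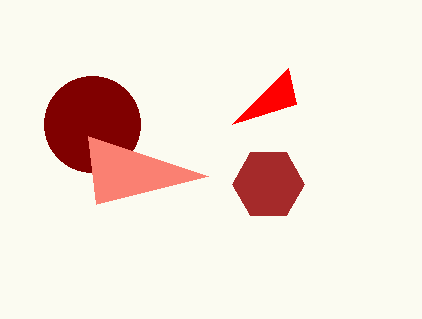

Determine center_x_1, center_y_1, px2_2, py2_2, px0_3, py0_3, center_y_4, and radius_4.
center_x_1 = 92
center_y_1 = 124
px2_2 = 88
py2_2 = 136
px0_3 = 288
py0_3 = 68
center_y_4 = 184
radius_4 = 36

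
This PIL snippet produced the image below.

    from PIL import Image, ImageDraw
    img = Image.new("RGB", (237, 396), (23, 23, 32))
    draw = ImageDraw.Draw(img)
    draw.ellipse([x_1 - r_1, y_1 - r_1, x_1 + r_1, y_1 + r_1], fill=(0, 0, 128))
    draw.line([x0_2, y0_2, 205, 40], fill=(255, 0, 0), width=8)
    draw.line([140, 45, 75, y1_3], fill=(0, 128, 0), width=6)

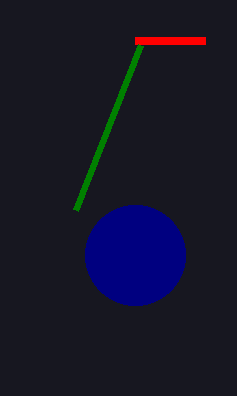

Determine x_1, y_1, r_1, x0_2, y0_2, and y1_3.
x_1 = 135
y_1 = 255
r_1 = 50
x0_2 = 135
y0_2 = 40
y1_3 = 210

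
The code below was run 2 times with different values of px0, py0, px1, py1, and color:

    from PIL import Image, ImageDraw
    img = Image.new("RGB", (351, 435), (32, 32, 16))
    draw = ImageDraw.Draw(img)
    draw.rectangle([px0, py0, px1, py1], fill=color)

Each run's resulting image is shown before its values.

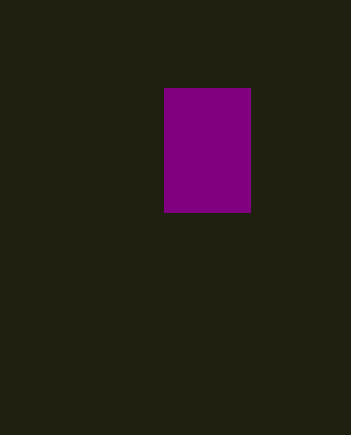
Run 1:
px0 = 164, py0 = 88, px1 = 250, py1 = 212, color = 'purple'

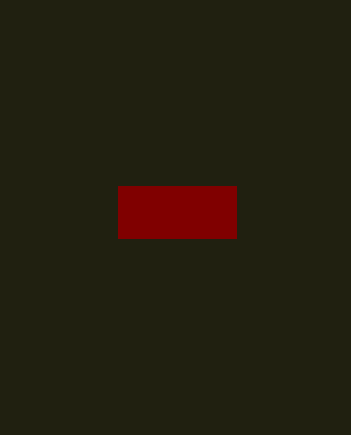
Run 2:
px0 = 118; py0 = 186; px1 = 236; py1 = 238; color = 'maroon'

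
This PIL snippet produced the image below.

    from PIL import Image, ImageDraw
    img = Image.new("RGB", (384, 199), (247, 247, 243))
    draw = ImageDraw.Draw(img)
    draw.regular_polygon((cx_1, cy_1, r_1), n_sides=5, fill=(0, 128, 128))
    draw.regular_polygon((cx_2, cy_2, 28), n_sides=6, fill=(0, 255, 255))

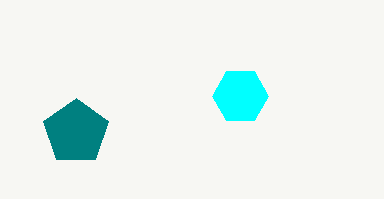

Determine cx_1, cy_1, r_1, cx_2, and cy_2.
cx_1 = 76, cy_1 = 132, r_1 = 34, cx_2 = 240, cy_2 = 96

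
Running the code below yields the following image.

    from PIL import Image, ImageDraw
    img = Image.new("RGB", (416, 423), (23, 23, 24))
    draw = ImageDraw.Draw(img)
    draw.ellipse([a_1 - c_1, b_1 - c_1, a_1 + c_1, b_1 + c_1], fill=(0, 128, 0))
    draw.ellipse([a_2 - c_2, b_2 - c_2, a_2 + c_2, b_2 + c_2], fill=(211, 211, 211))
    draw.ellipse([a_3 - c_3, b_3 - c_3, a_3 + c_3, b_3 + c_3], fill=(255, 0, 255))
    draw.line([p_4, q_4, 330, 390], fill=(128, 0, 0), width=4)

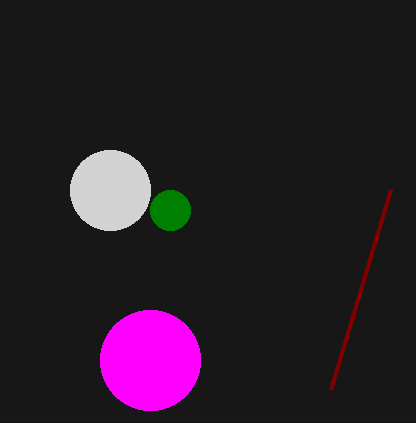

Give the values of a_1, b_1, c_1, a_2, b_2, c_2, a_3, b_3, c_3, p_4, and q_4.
a_1 = 170; b_1 = 210; c_1 = 20; a_2 = 110; b_2 = 190; c_2 = 40; a_3 = 150; b_3 = 360; c_3 = 50; p_4 = 390; q_4 = 190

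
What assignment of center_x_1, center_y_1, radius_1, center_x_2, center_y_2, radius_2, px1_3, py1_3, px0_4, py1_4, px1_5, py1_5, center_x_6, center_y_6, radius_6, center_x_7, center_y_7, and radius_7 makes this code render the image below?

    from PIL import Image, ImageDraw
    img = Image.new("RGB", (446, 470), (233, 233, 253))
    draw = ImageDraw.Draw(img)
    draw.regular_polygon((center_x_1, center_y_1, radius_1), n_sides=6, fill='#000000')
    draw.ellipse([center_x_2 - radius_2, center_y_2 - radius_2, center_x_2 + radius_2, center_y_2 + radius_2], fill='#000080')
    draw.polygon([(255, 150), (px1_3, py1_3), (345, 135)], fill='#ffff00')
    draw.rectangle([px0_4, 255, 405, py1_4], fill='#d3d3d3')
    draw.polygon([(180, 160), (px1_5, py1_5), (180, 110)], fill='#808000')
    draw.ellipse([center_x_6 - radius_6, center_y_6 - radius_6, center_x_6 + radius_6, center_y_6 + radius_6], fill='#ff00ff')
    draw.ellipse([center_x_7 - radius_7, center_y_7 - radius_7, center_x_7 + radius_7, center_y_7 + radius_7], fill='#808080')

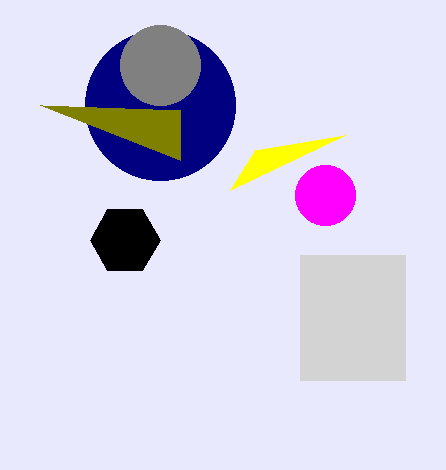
center_x_1 = 125
center_y_1 = 240
radius_1 = 35
center_x_2 = 160
center_y_2 = 105
radius_2 = 75
px1_3 = 230
py1_3 = 190
px0_4 = 300
py1_4 = 380
px1_5 = 40
py1_5 = 105
center_x_6 = 325
center_y_6 = 195
radius_6 = 30
center_x_7 = 160
center_y_7 = 65
radius_7 = 40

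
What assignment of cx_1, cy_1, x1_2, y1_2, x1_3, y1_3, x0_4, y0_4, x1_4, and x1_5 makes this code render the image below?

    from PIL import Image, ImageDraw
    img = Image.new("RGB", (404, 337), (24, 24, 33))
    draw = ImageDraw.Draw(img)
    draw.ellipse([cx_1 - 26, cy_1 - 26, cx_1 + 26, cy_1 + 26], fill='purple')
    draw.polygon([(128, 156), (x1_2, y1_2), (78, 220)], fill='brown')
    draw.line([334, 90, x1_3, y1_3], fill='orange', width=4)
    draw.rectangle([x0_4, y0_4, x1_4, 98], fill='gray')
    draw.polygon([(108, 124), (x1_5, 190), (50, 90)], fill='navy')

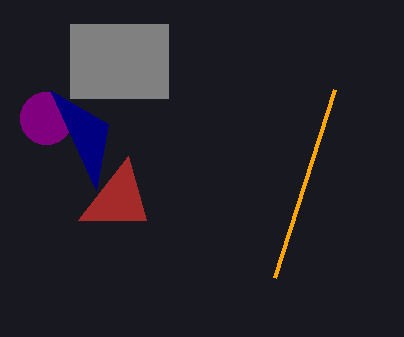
cx_1 = 46
cy_1 = 118
x1_2 = 146
y1_2 = 220
x1_3 = 274
y1_3 = 278
x0_4 = 70
y0_4 = 24
x1_4 = 168
x1_5 = 96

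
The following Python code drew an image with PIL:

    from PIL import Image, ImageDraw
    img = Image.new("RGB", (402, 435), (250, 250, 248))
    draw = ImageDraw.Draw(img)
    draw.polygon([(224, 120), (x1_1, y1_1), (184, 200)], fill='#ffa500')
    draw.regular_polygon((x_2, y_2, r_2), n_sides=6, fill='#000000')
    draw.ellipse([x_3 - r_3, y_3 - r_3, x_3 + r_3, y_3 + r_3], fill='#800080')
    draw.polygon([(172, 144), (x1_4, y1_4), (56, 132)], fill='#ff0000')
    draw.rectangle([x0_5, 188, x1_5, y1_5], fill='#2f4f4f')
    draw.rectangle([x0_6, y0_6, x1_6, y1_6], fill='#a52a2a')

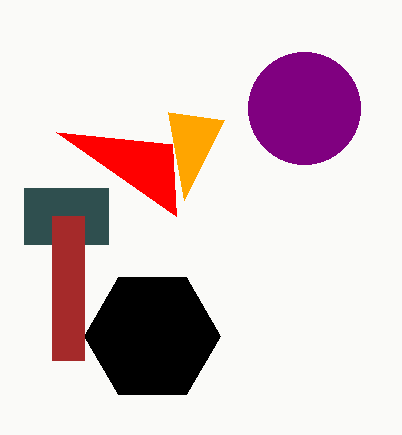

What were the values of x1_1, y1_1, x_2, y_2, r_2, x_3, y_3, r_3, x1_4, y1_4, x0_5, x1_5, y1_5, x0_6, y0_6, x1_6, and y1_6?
x1_1 = 168; y1_1 = 112; x_2 = 152; y_2 = 336; r_2 = 68; x_3 = 304; y_3 = 108; r_3 = 56; x1_4 = 176; y1_4 = 216; x0_5 = 24; x1_5 = 108; y1_5 = 244; x0_6 = 52; y0_6 = 216; x1_6 = 84; y1_6 = 360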